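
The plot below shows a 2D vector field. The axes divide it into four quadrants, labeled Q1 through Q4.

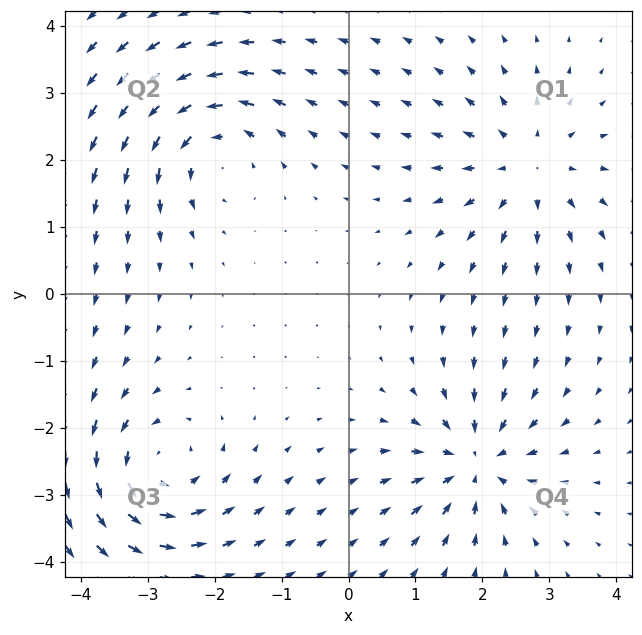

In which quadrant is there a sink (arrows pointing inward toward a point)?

Q4

The sink sits at approximately (1.9, -2.5), which lies in quadrant Q4. The divergence there is about -6, negative as expected for a sink.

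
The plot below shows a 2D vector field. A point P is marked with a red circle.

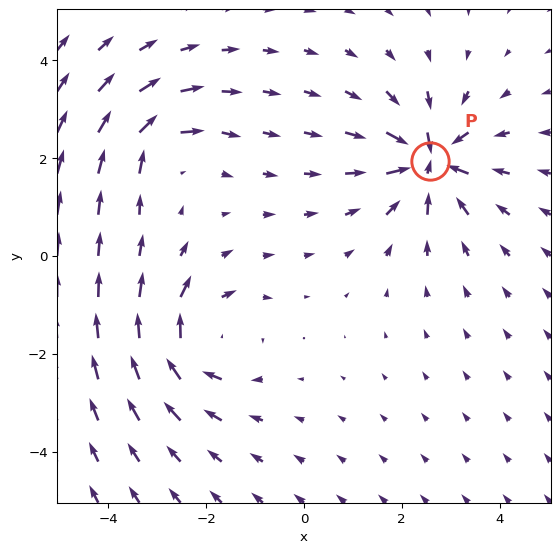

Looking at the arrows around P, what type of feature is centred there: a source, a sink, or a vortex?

At P (2.6, 1.9) the arrows converge inward. Divergence about -7, curl ≈0 — negative divergence with near-zero curl is a sink.

sink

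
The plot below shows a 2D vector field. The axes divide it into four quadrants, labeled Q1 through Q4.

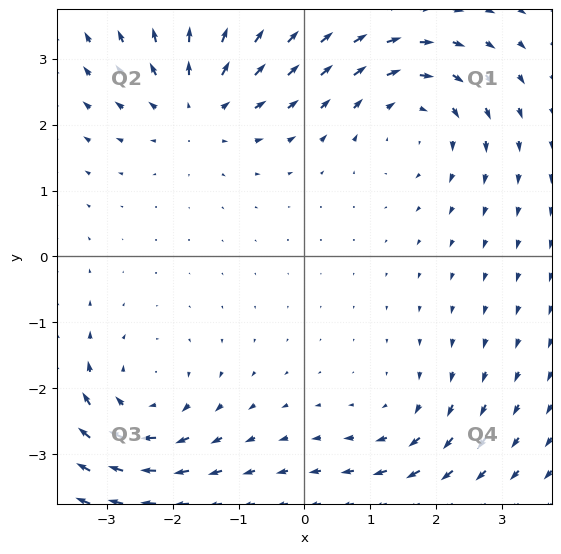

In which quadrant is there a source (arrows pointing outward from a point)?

Q2

The source sits at approximately (-1.6, 2.3), which lies in quadrant Q2. The divergence there is about +5, positive as expected for a source.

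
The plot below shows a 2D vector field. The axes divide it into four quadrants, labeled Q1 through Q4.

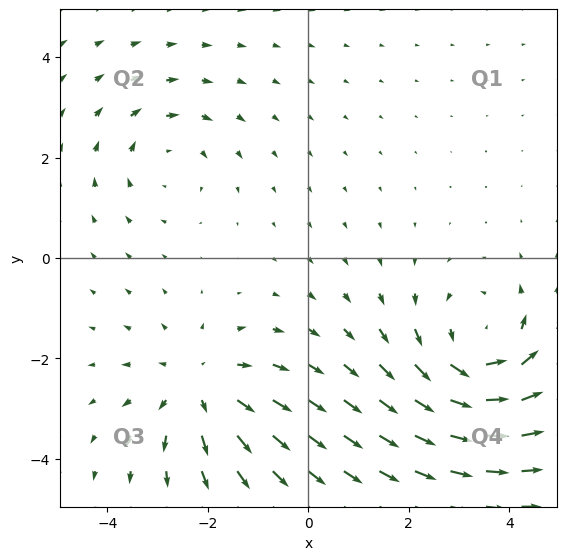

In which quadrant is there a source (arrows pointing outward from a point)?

The source sits at approximately (-2.1, -2.6), which lies in quadrant Q3. The divergence there is about +3, positive as expected for a source.

Q3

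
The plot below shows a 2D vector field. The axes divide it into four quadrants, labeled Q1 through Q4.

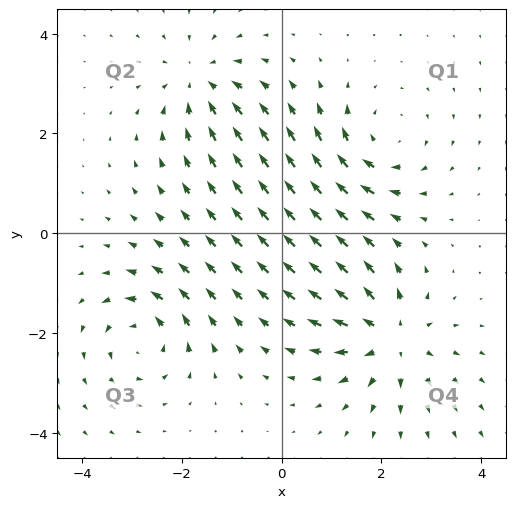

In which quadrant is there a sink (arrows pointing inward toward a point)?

The sink sits at approximately (-1.6, 3.0), which lies in quadrant Q2. The divergence there is about -4, negative as expected for a sink.

Q2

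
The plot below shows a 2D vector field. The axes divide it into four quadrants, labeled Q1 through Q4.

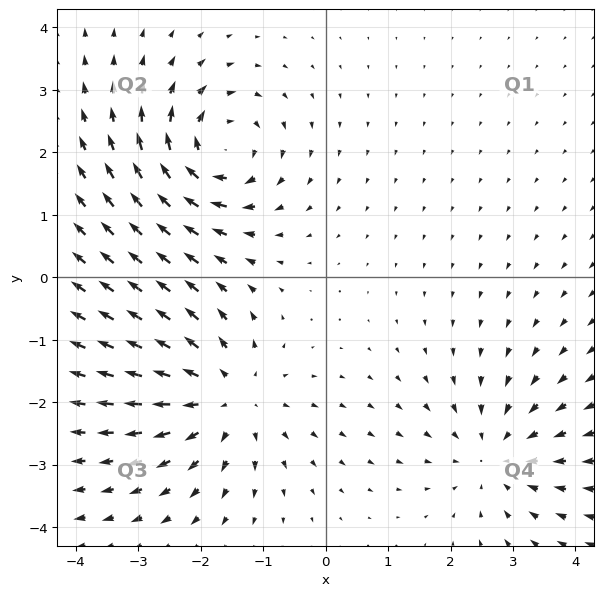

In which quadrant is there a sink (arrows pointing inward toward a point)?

Q4

The sink sits at approximately (2.7, -2.9), which lies in quadrant Q4. The divergence there is about -4, negative as expected for a sink.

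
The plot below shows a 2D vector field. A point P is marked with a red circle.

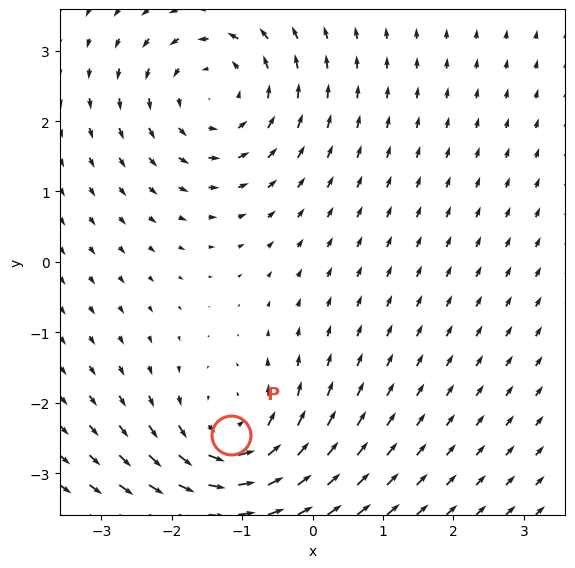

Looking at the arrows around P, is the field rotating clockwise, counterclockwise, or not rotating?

counterclockwise

Near P at (-1.2, -2.5) the arrows circulate counterclockwise. The curl (z-component) there is about +4; positive curl means counterclockwise rotation.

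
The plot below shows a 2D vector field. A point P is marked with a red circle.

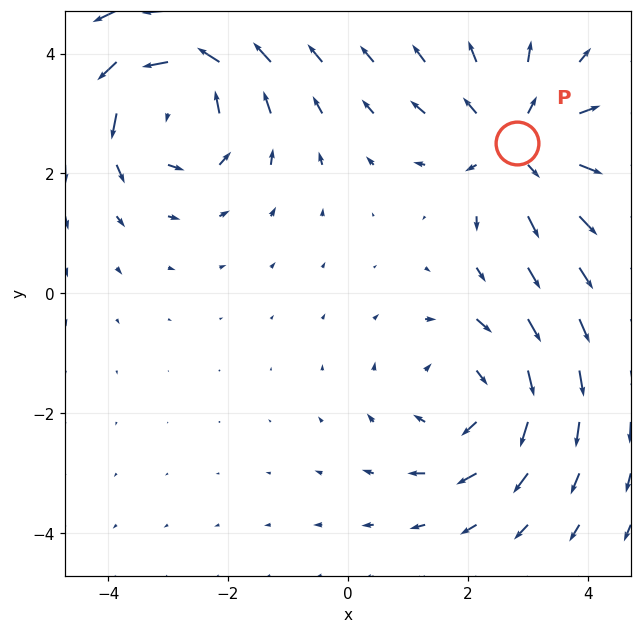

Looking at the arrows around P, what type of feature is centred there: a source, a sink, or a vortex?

At P (2.8, 2.5) the arrows spread outward. Divergence about +4, curl ≈0 — positive divergence with near-zero curl is a source.

source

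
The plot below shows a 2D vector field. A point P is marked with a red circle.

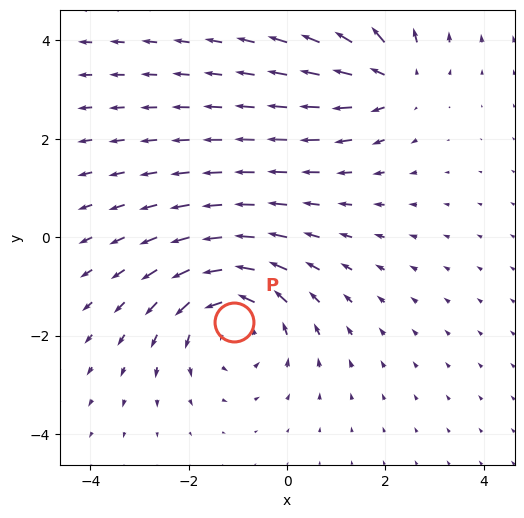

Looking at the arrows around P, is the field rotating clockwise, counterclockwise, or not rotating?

Near P at (-1.1, -1.7) the arrows circulate counterclockwise. The curl (z-component) there is about +3; positive curl means counterclockwise rotation.

counterclockwise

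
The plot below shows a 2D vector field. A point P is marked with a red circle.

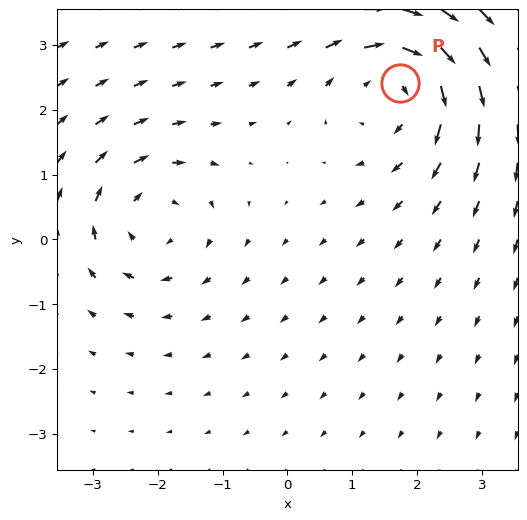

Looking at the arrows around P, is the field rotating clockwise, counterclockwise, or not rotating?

clockwise

Near P at (1.7, 2.4) the arrows circulate clockwise. The curl (z-component) there is about -4; negative curl means clockwise rotation.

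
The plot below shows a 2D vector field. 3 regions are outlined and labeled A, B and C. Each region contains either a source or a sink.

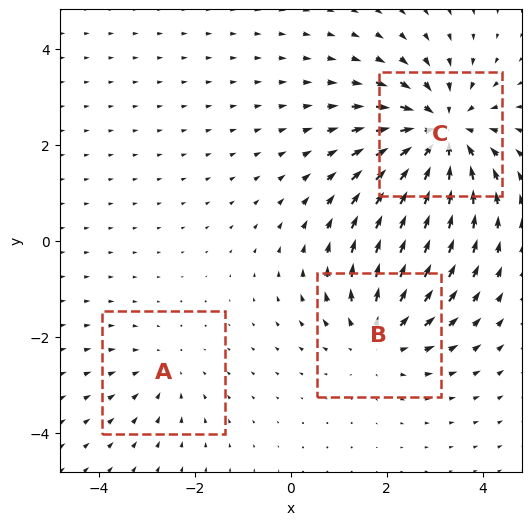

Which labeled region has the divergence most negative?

C

Divergence at each region's feature centre — A: about -2, B: about +3, C: about -4. Region C is most negative.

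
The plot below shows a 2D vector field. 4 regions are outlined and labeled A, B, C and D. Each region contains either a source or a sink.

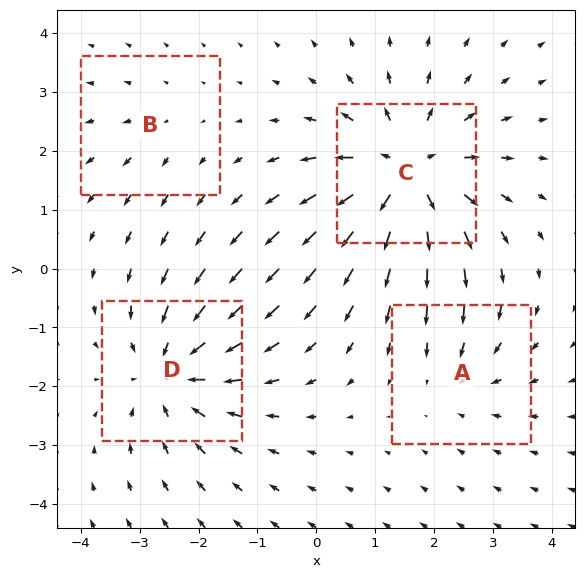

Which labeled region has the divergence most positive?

Divergence at each region's feature centre — A: about -3, B: about +2, C: about +6, D: about -5. Region C is most positive.

C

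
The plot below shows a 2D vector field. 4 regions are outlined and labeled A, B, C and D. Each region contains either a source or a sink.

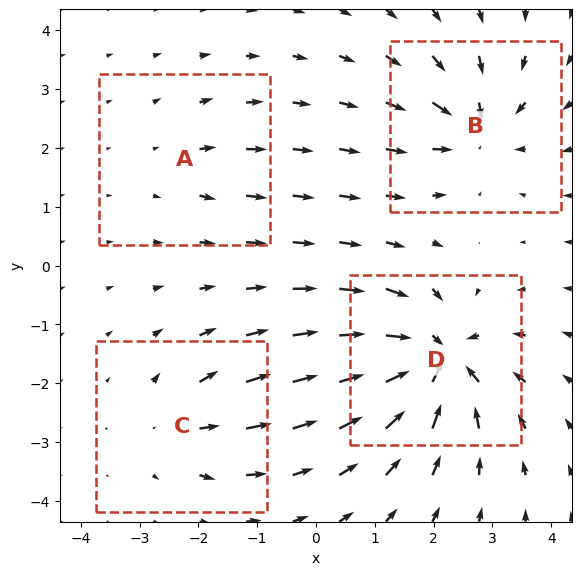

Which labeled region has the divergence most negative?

Divergence at each region's feature centre — A: about +2, B: about -6, C: about +4, D: about -9. Region D is most negative.

D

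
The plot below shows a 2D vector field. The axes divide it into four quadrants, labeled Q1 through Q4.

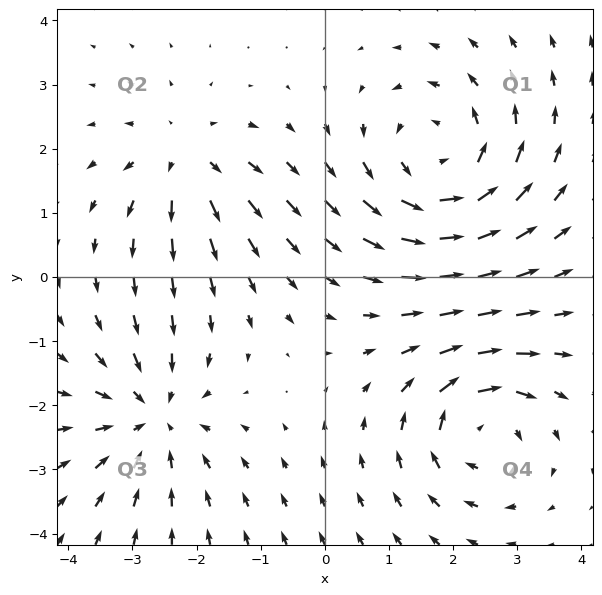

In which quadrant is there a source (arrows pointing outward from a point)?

The source sits at approximately (-2.2, 1.8), which lies in quadrant Q2. The divergence there is about +3, positive as expected for a source.

Q2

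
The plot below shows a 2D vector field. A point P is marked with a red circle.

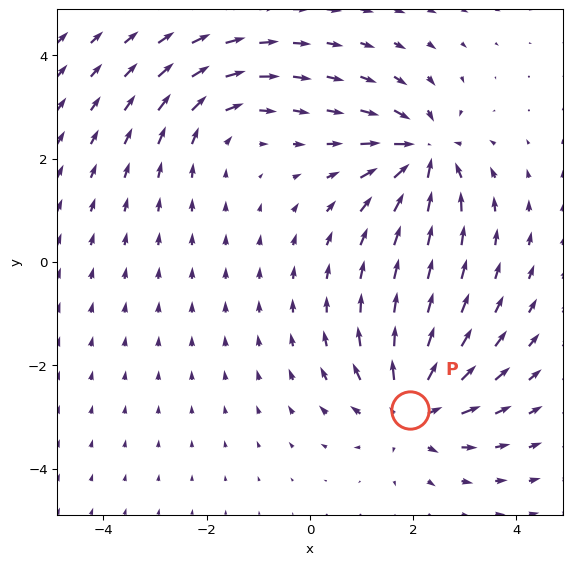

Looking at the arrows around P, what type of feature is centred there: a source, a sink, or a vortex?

At P (1.9, -2.9) the arrows spread outward. Divergence about +4, curl ≈0 — positive divergence with near-zero curl is a source.

source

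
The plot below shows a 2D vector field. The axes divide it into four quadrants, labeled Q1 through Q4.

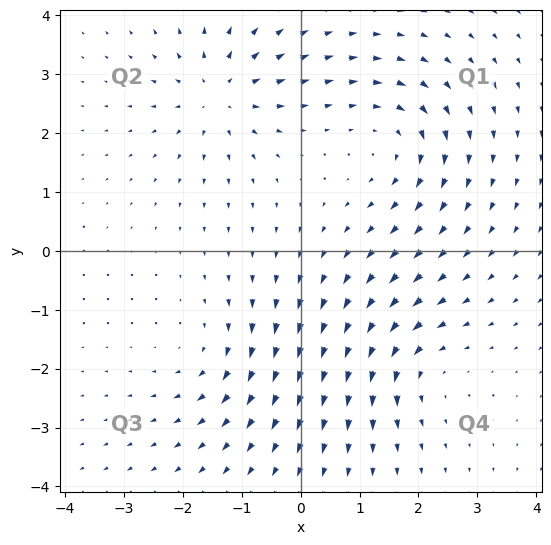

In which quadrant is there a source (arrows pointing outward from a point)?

The source sits at approximately (-1.4, 2.7), which lies in quadrant Q2. The divergence there is about +6, positive as expected for a source.

Q2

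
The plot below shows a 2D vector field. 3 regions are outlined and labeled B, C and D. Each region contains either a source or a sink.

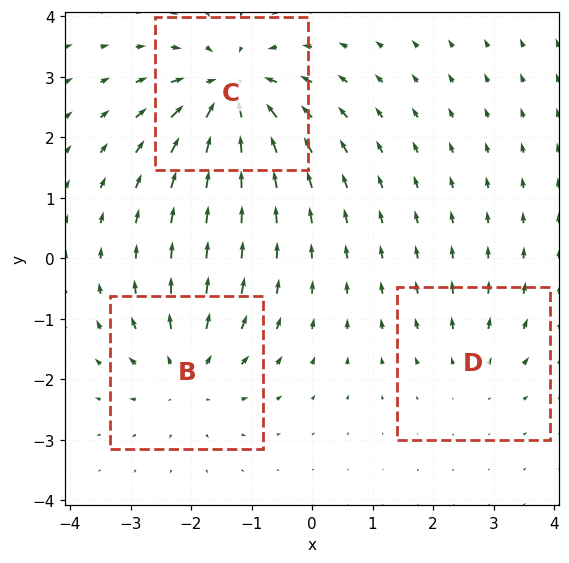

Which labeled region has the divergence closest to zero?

Divergence at each region's feature centre — B: about +3, C: about -5, D: about +2. Region D is closest to zero.

D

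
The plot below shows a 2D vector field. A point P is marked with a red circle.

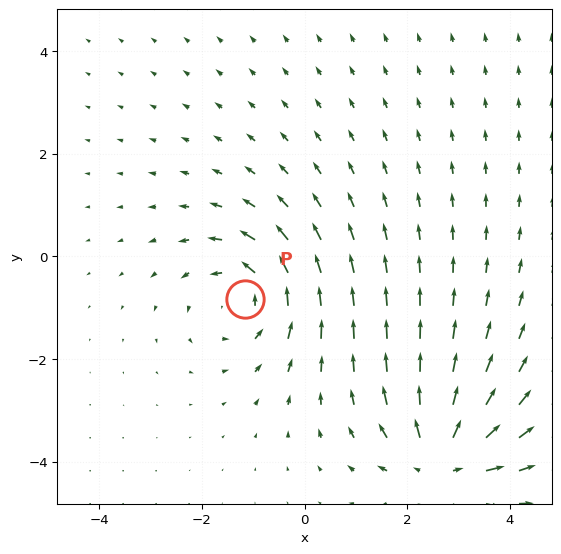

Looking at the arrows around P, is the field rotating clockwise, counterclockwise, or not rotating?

counterclockwise

Near P at (-1.2, -0.8) the arrows circulate counterclockwise. The curl (z-component) there is about +4; positive curl means counterclockwise rotation.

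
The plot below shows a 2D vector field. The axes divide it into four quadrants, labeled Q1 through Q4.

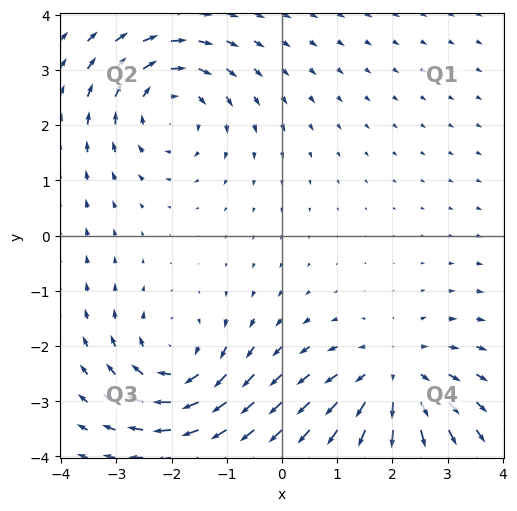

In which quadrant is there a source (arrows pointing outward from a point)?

The source sits at approximately (2.0, -2.6), which lies in quadrant Q4. The divergence there is about +4, positive as expected for a source.

Q4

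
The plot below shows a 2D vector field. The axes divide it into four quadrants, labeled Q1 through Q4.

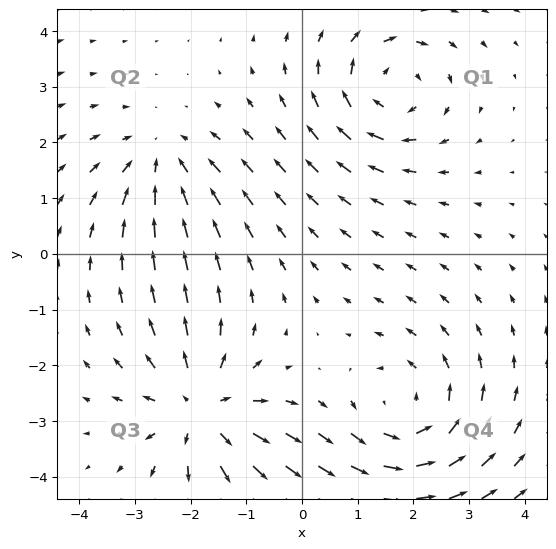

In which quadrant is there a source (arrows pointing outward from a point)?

Q3

The source sits at approximately (-1.8, -2.8), which lies in quadrant Q3. The divergence there is about +4, positive as expected for a source.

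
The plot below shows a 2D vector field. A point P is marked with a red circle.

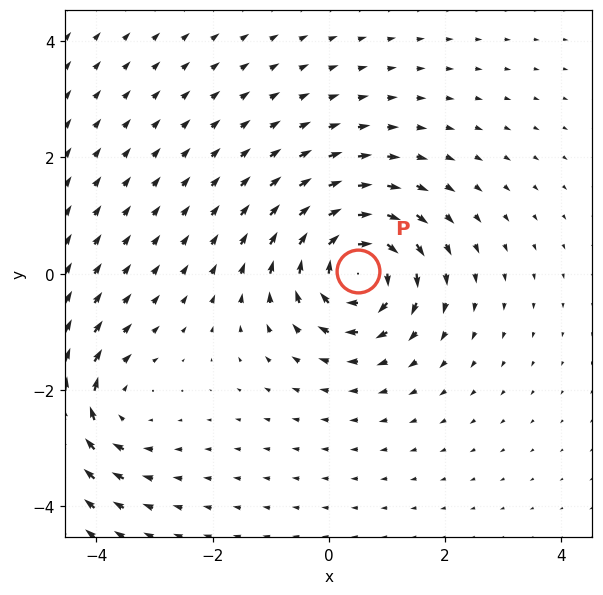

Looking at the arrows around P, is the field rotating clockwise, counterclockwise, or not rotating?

clockwise

Near P at (0.5, 0.0) the arrows circulate clockwise. The curl (z-component) there is about -5; negative curl means clockwise rotation.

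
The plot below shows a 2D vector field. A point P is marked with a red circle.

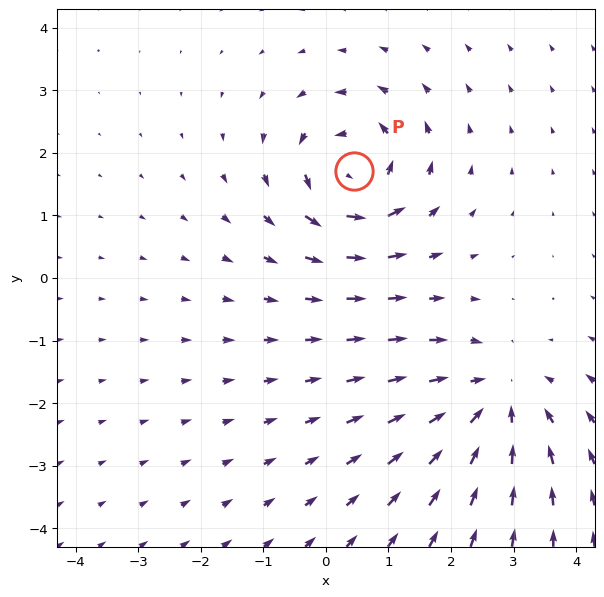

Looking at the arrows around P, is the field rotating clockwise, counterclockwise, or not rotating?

counterclockwise

Near P at (0.4, 1.7) the arrows circulate counterclockwise. The curl (z-component) there is about +5; positive curl means counterclockwise rotation.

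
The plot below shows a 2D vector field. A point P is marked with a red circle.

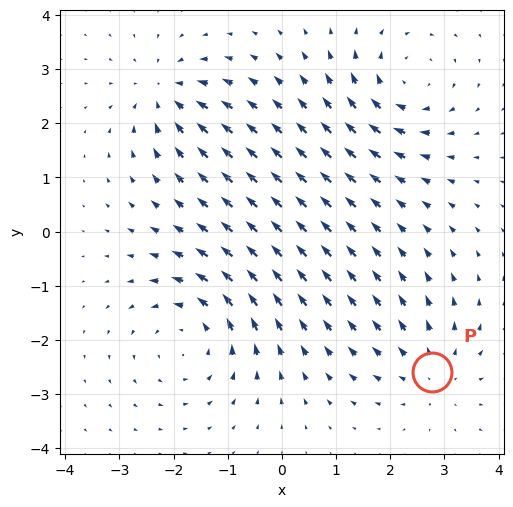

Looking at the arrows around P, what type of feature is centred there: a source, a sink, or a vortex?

source

At P (2.8, -2.6) the arrows spread outward. Divergence about +3, curl ≈0 — positive divergence with near-zero curl is a source.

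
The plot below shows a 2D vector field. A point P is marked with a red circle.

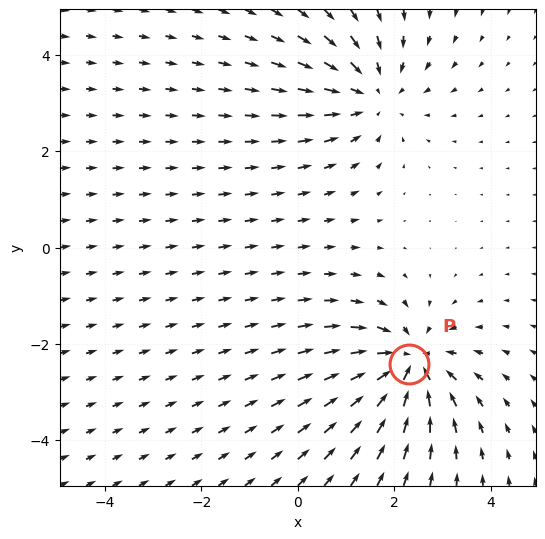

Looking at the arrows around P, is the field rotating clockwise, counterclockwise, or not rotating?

not rotating

Near P at (2.3, -2.4) the arrows show no circulation. The curl there is ≈0.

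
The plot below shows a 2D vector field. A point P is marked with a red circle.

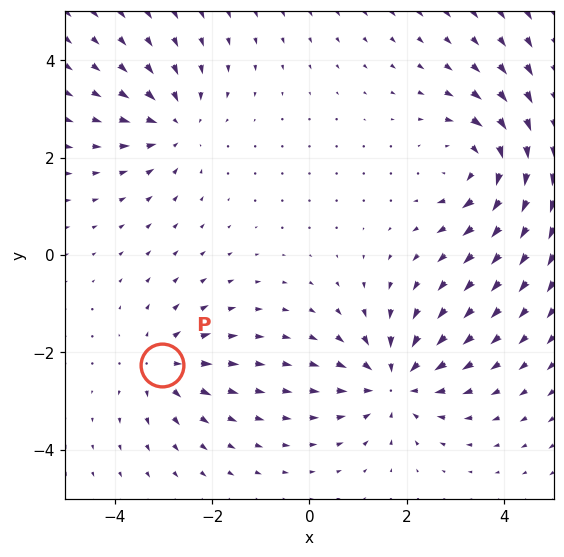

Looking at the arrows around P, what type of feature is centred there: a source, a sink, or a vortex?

source

At P (-3.0, -2.3) the arrows spread outward. Divergence about +3, curl ≈0 — positive divergence with near-zero curl is a source.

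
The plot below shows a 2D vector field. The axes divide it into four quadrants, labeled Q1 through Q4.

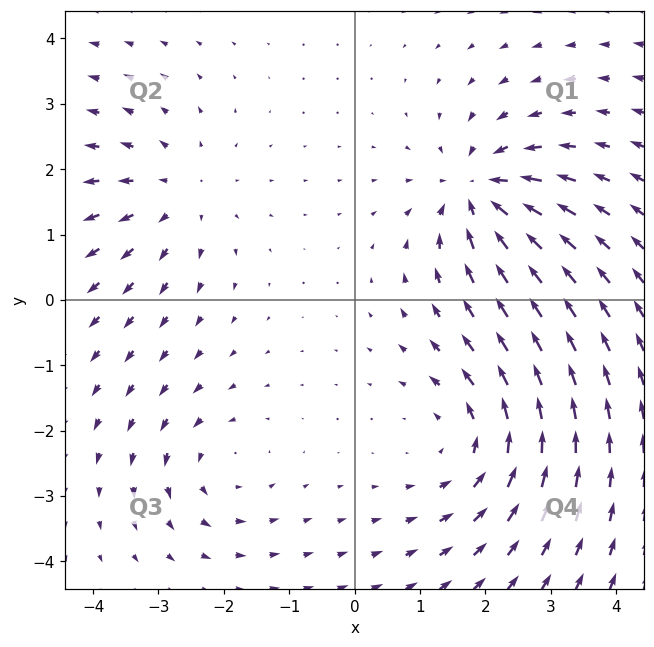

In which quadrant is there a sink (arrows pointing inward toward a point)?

Q1

The sink sits at approximately (1.9, 1.6), which lies in quadrant Q1. The divergence there is about -6, negative as expected for a sink.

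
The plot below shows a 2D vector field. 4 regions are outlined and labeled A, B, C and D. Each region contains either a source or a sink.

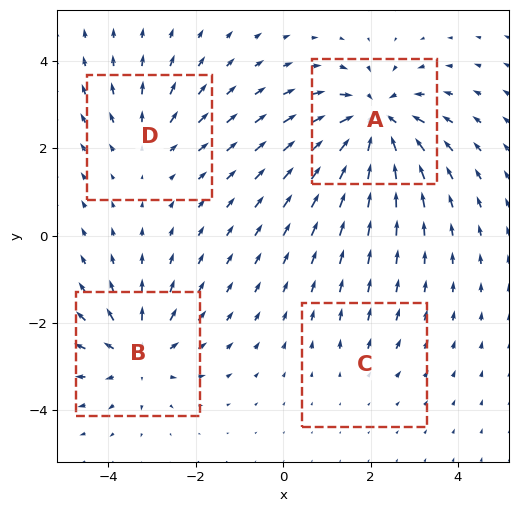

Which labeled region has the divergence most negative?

Divergence at each region's feature centre — A: about -7, B: about +5, C: about +2, D: about +3. Region A is most negative.

A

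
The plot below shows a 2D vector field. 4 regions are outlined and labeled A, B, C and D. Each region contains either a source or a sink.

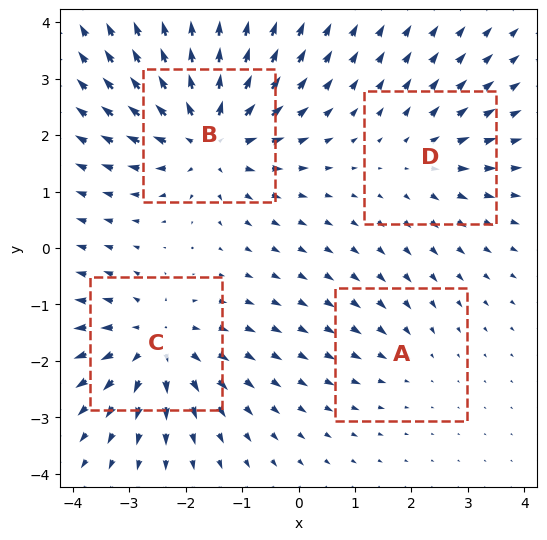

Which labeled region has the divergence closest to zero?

A

Divergence at each region's feature centre — A: about -2, B: about +7, C: about +5, D: about +3. Region A is closest to zero.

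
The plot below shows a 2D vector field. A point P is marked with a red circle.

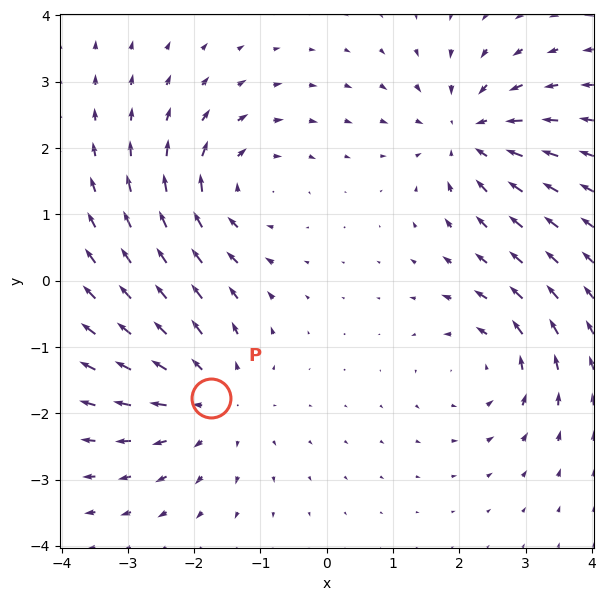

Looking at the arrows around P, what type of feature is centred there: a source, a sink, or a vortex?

source

At P (-1.7, -1.8) the arrows spread outward. Divergence about +4, curl ≈0 — positive divergence with near-zero curl is a source.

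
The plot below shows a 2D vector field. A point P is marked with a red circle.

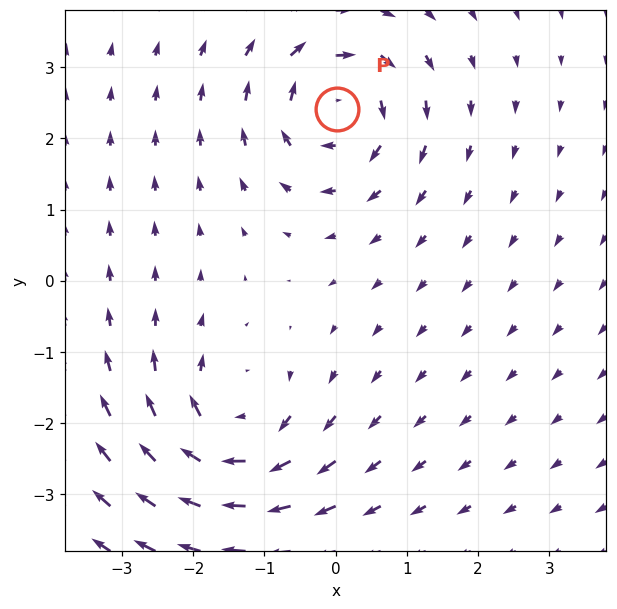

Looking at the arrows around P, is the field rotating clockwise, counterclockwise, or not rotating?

Near P at (0.0, 2.4) the arrows circulate clockwise. The curl (z-component) there is about -5; negative curl means clockwise rotation.

clockwise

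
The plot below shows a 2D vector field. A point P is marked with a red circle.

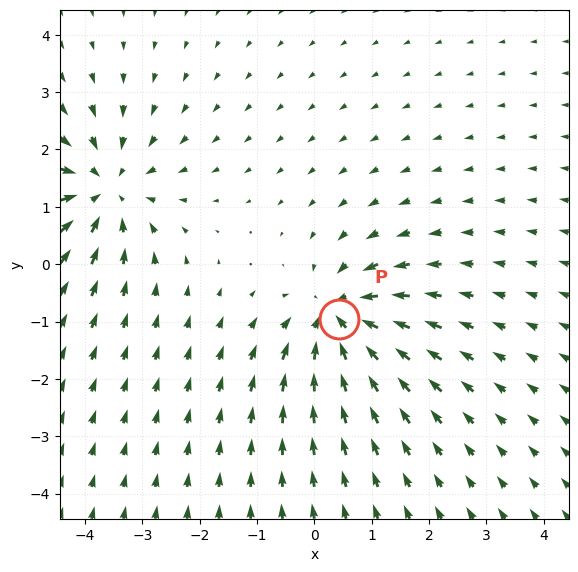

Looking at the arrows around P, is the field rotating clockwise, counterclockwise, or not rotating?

Near P at (0.4, -0.9) the arrows show no circulation. The curl there is ≈0.

not rotating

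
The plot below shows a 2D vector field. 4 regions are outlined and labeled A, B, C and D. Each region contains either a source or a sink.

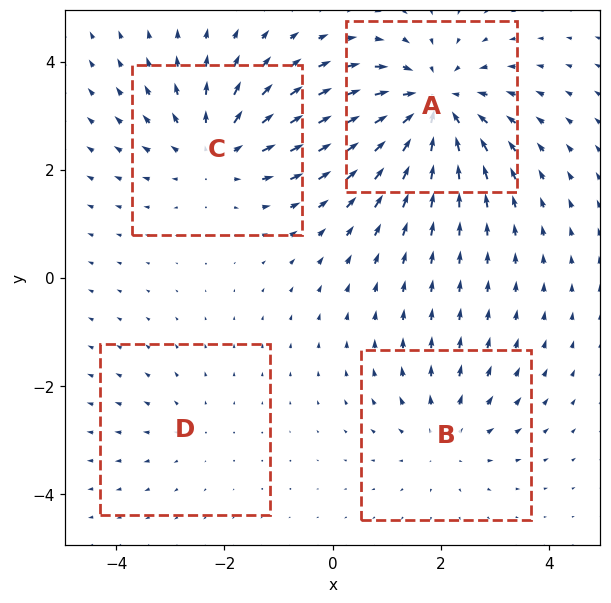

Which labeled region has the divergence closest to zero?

D

Divergence at each region's feature centre — A: about -6, B: about +3, C: about +4, D: about +2. Region D is closest to zero.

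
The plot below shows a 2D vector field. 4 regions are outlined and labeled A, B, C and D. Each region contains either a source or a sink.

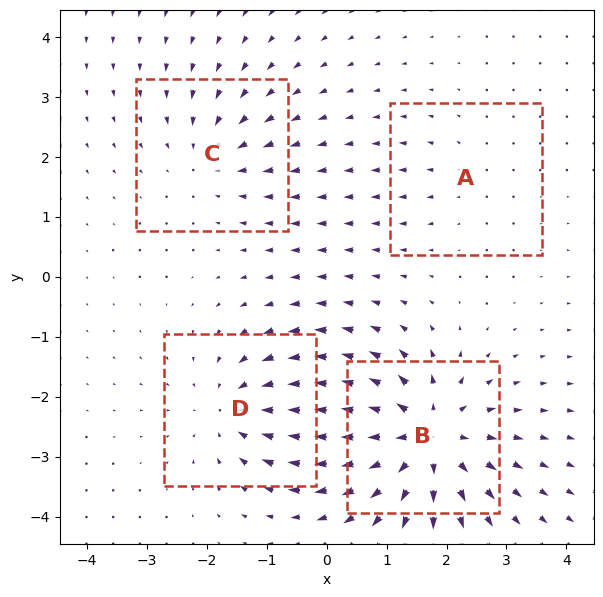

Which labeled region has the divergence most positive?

Divergence at each region's feature centre — A: about +2, B: about +7, C: about -3, D: about -5. Region B is most positive.

B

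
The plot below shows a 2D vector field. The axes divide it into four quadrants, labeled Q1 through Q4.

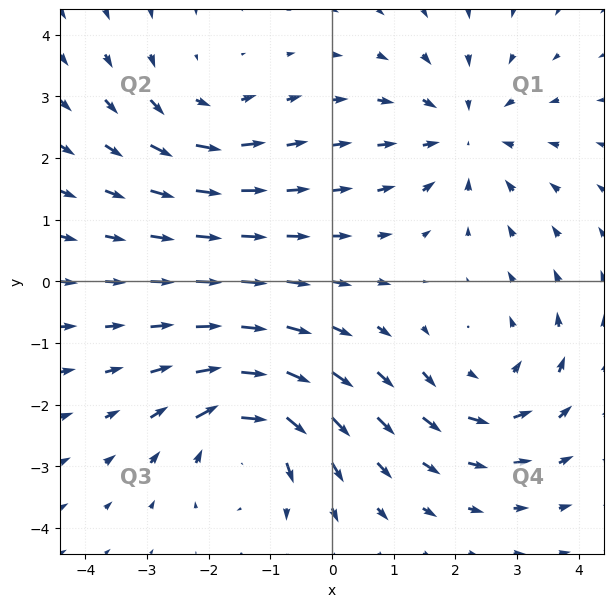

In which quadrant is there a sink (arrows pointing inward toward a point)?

The sink sits at approximately (2.1, 2.4), which lies in quadrant Q1. The divergence there is about -3, negative as expected for a sink.

Q1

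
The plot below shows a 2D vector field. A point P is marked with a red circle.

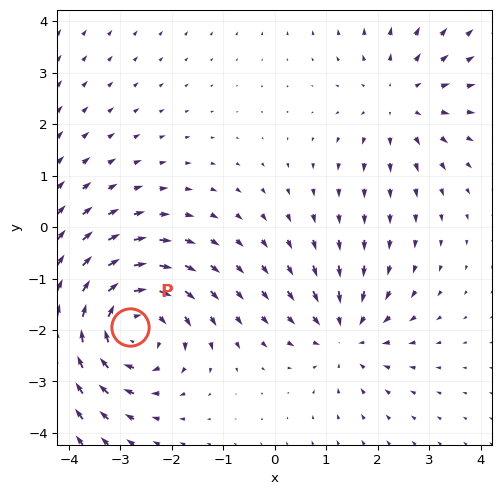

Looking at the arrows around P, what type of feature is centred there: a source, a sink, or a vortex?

vortex

At P (-2.8, -2.0) the arrows circulate clockwise. Divergence ≈0, curl about -5 — near-zero divergence with nonzero curl is a vortex.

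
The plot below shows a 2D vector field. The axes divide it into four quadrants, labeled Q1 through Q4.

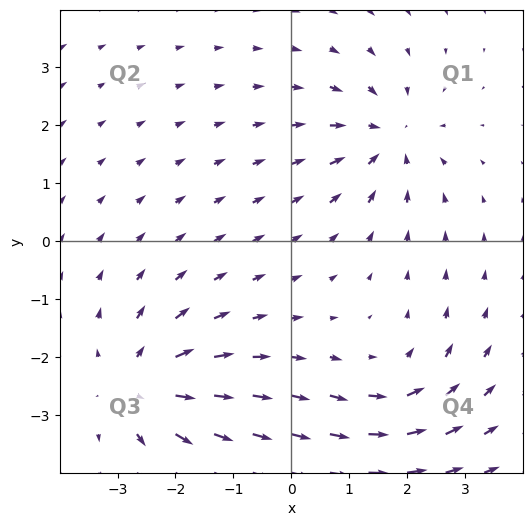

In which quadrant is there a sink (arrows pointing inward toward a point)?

Q1

The sink sits at approximately (1.7, 1.8), which lies in quadrant Q1. The divergence there is about -5, negative as expected for a sink.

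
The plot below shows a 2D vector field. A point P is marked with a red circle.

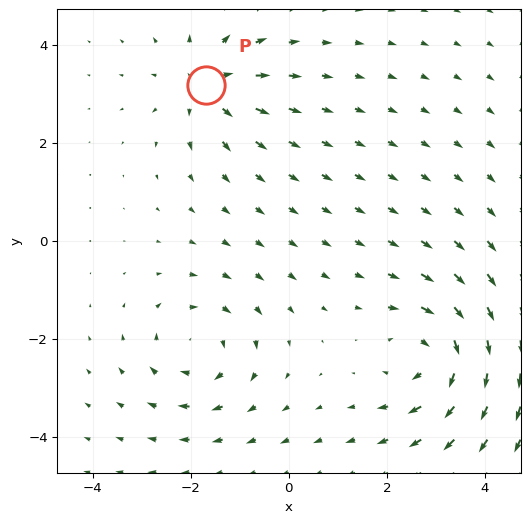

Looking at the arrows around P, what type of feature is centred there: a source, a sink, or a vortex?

source

At P (-1.7, 3.2) the arrows spread outward. Divergence about +4, curl ≈0 — positive divergence with near-zero curl is a source.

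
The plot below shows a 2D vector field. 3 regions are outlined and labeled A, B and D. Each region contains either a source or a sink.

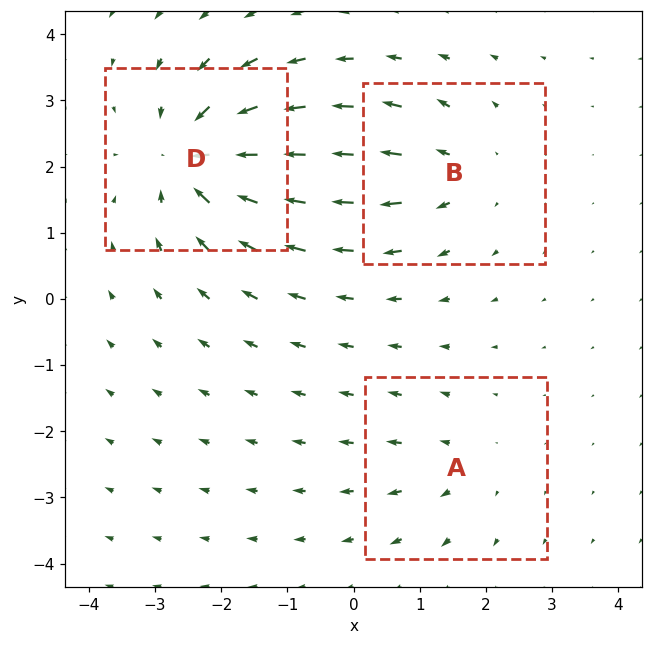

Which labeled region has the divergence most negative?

Divergence at each region's feature centre — A: about +2, B: about +3, D: about -6. Region D is most negative.

D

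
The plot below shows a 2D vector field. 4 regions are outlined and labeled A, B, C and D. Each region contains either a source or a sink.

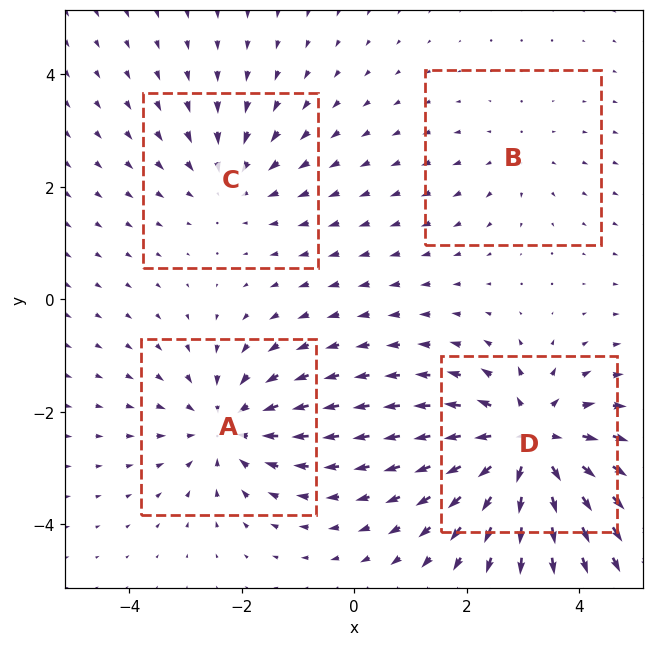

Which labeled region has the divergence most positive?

Divergence at each region's feature centre — A: about -4, B: about +2, C: about -3, D: about +6. Region D is most positive.

D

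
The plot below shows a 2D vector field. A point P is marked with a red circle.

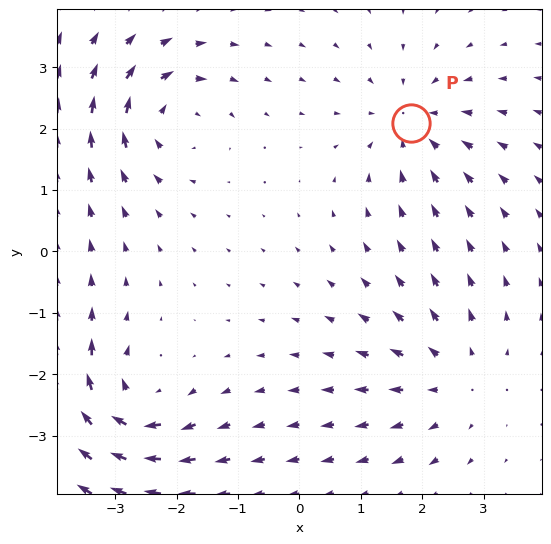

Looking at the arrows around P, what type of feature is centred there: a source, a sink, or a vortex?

sink

At P (1.8, 2.1) the arrows converge inward. Divergence about -4, curl ≈0 — negative divergence with near-zero curl is a sink.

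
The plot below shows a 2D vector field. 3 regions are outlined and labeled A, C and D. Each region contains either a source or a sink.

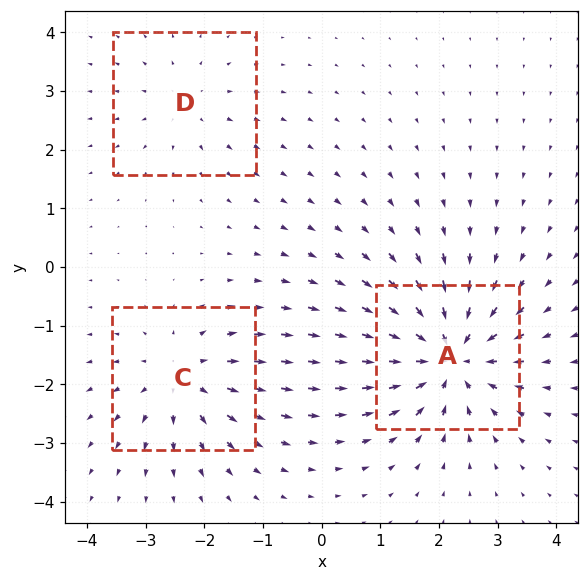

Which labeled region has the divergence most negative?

Divergence at each region's feature centre — A: about -6, C: about +4, D: about +2. Region A is most negative.

A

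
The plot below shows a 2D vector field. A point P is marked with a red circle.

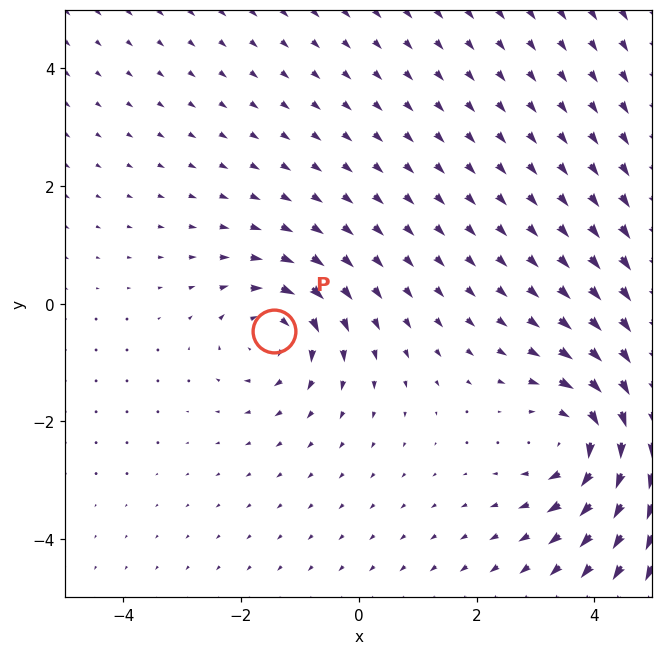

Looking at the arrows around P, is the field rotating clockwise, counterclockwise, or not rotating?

clockwise

Near P at (-1.4, -0.5) the arrows circulate clockwise. The curl (z-component) there is about -4; negative curl means clockwise rotation.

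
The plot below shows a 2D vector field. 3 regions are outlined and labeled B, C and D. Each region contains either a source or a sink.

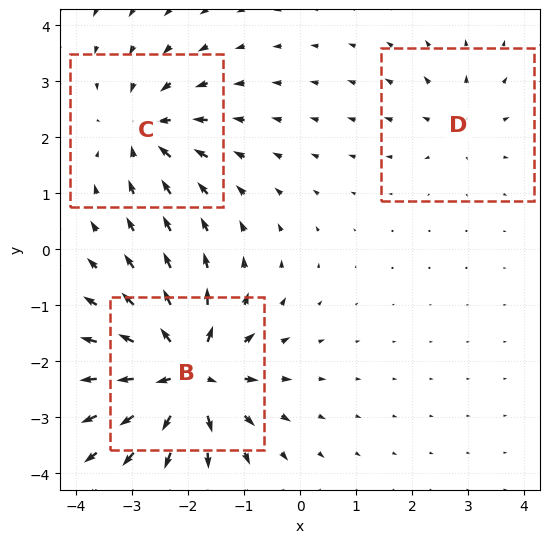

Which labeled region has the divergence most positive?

Divergence at each region's feature centre — B: about +7, C: about -4, D: about +2. Region B is most positive.

B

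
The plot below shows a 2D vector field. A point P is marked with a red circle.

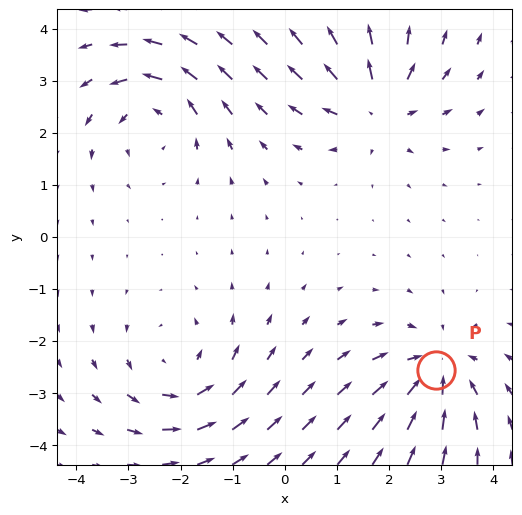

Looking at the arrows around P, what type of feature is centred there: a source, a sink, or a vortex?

At P (2.9, -2.6) the arrows converge inward. Divergence about -5, curl ≈0 — negative divergence with near-zero curl is a sink.

sink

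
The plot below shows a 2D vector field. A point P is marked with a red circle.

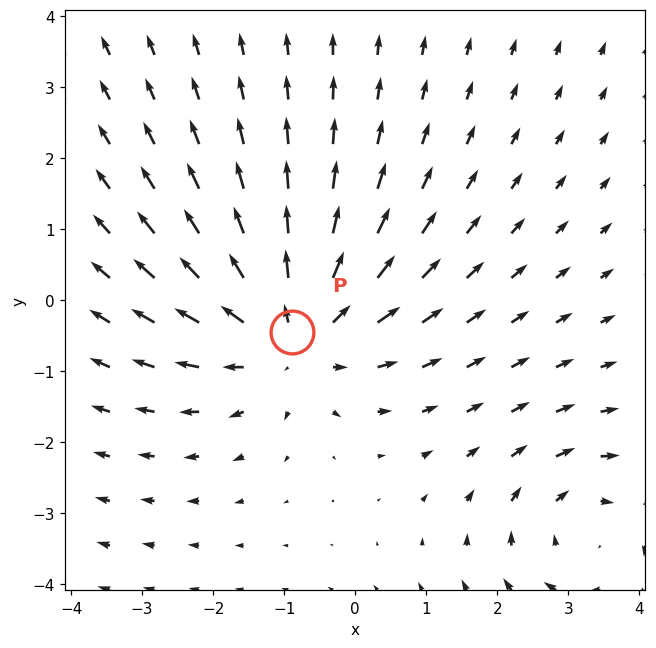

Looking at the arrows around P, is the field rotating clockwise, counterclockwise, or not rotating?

not rotating

Near P at (-0.9, -0.4) the arrows show no circulation. The curl there is ≈0.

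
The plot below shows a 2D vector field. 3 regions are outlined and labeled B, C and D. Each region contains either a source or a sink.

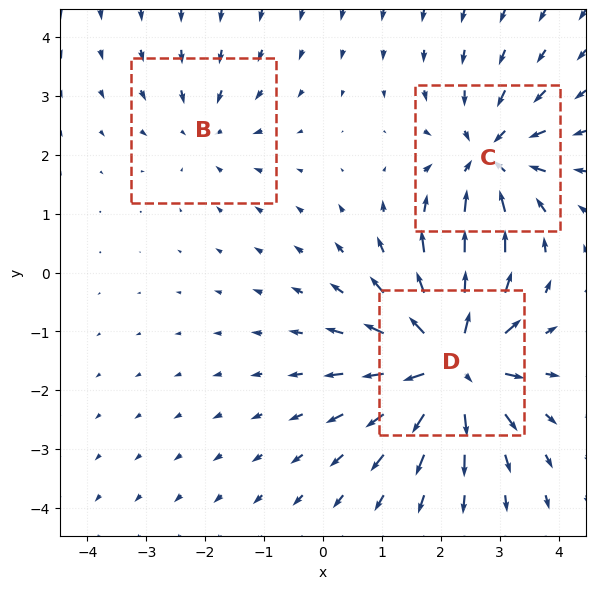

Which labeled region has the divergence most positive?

Divergence at each region's feature centre — B: about -2, C: about -4, D: about +6. Region D is most positive.

D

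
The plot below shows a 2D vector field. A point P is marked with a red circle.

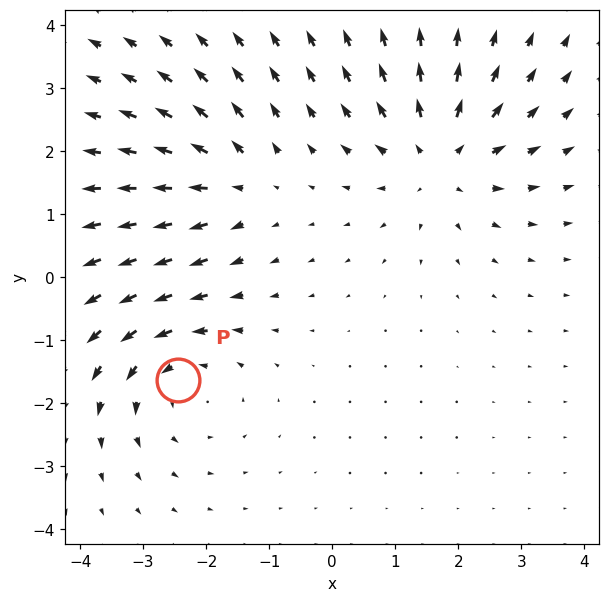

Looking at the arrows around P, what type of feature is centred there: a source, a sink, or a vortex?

At P (-2.4, -1.6) the arrows circulate counterclockwise. Divergence ≈0, curl about +4 — near-zero divergence with nonzero curl is a vortex.

vortex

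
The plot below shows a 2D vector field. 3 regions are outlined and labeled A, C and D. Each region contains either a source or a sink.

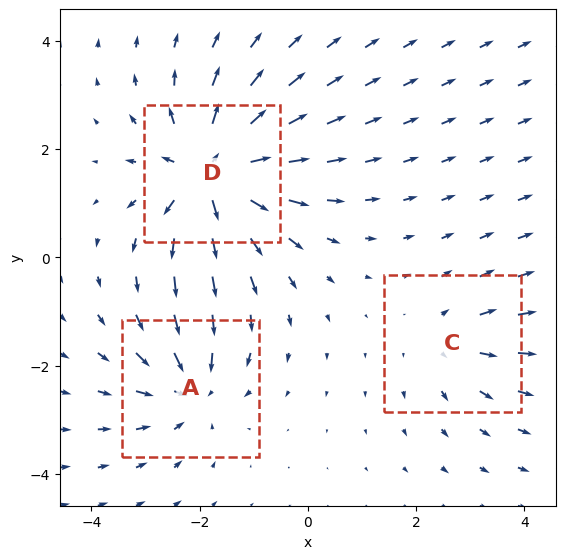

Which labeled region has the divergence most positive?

Divergence at each region's feature centre — A: about -4, C: about +2, D: about +6. Region D is most positive.

D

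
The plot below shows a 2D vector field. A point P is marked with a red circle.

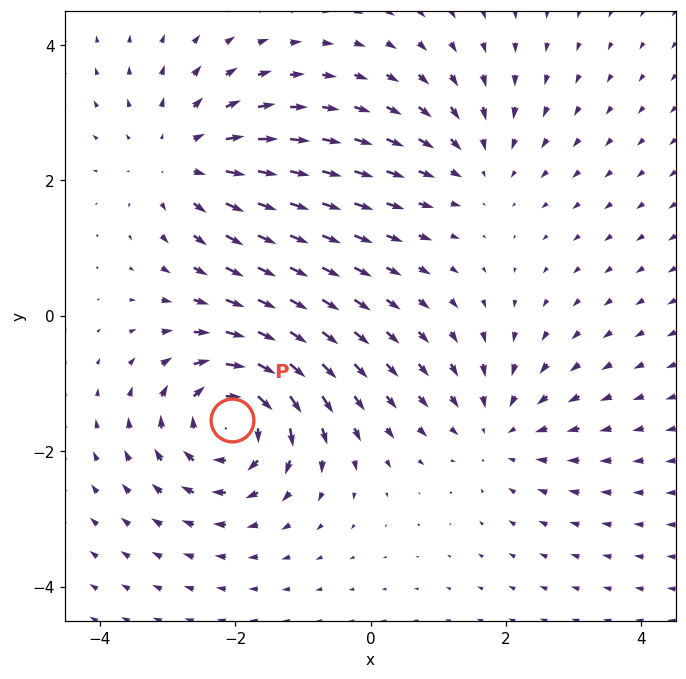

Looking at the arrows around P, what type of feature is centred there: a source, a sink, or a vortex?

At P (-2.0, -1.5) the arrows circulate clockwise. Divergence ≈0, curl about -6 — near-zero divergence with nonzero curl is a vortex.

vortex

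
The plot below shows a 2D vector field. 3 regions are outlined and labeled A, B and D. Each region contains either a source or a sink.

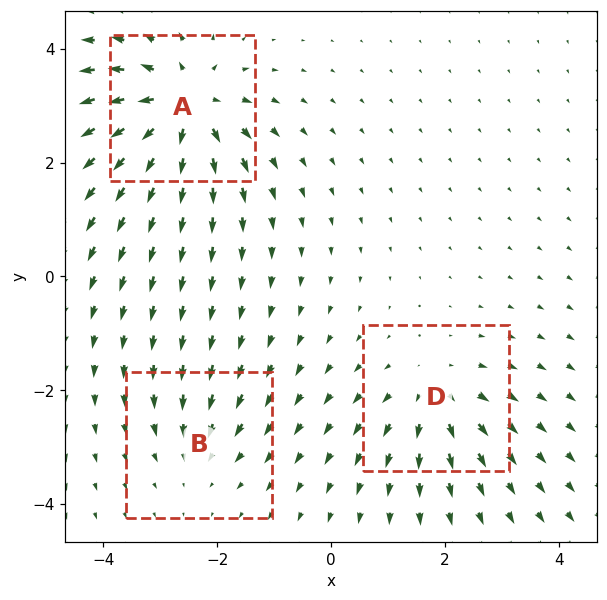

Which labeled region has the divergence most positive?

A

Divergence at each region's feature centre — A: about +6, B: about -2, D: about +3. Region A is most positive.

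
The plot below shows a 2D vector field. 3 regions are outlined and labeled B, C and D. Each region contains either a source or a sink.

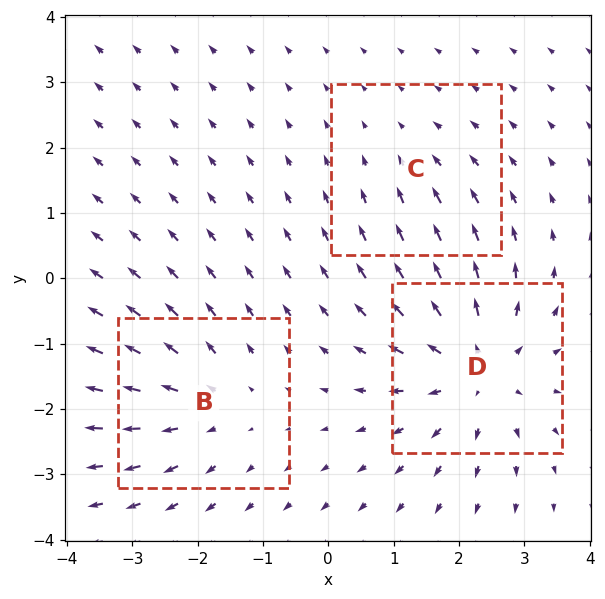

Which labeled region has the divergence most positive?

Divergence at each region's feature centre — B: about +3, C: about -1, D: about +5. Region D is most positive.

D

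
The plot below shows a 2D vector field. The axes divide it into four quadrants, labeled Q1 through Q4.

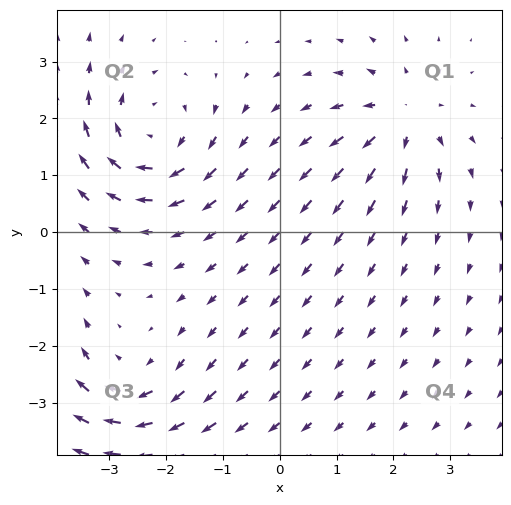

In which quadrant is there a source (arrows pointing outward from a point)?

The source sits at approximately (2.2, 2.0), which lies in quadrant Q1. The divergence there is about +5, positive as expected for a source.

Q1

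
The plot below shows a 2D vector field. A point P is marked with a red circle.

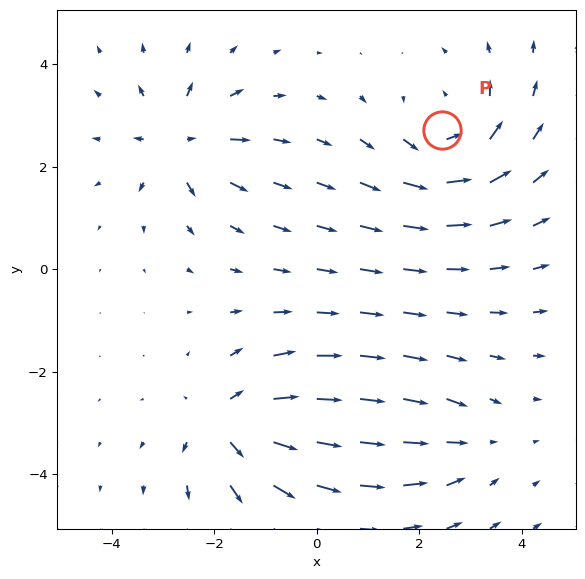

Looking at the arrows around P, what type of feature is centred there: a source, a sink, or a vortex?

vortex

At P (2.4, 2.7) the arrows circulate counterclockwise. Divergence ≈0, curl about +4 — near-zero divergence with nonzero curl is a vortex.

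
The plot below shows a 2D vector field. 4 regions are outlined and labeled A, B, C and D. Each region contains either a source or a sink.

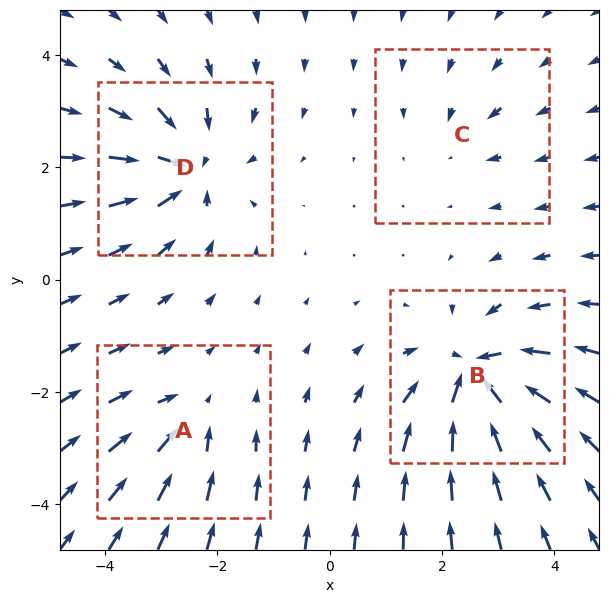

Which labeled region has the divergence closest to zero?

Divergence at each region's feature centre — A: about -3, B: about -7, C: about -2, D: about -6. Region C is closest to zero.

C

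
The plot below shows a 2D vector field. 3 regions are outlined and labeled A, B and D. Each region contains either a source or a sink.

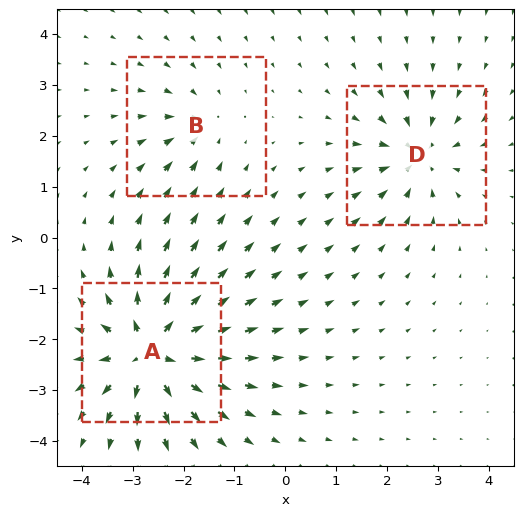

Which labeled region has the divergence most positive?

A

Divergence at each region's feature centre — A: about +6, B: about -2, D: about -4. Region A is most positive.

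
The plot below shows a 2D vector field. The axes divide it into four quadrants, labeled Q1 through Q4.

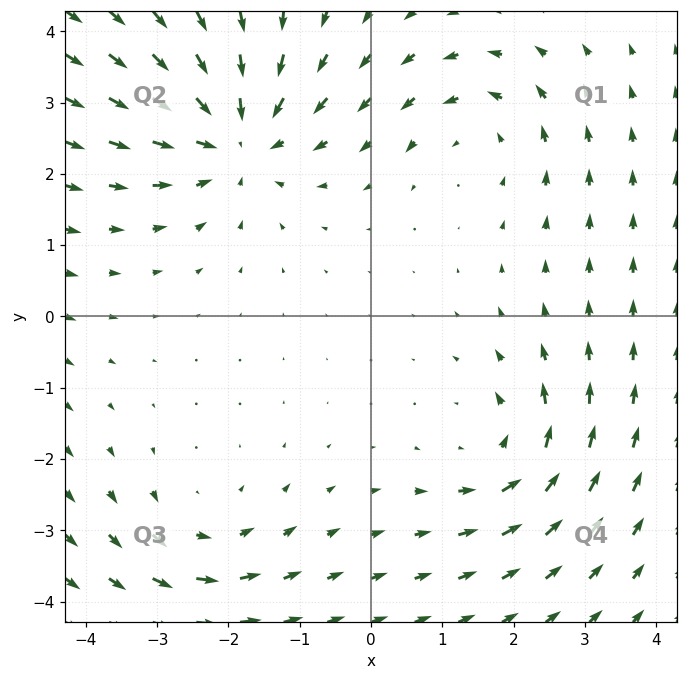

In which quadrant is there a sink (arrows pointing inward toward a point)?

Q2

The sink sits at approximately (-1.9, 2.5), which lies in quadrant Q2. The divergence there is about -4, negative as expected for a sink.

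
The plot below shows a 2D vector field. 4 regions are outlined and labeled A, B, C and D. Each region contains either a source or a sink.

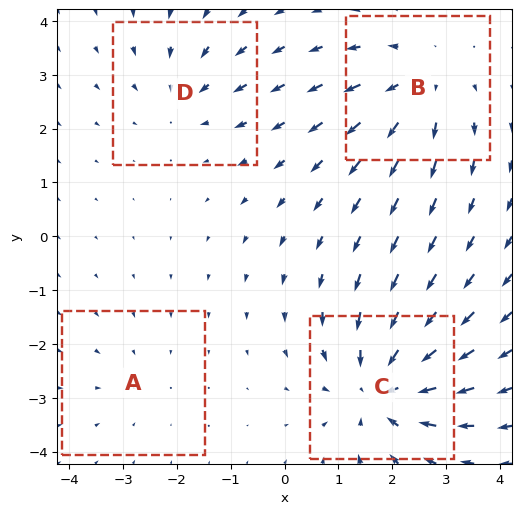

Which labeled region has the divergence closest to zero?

Divergence at each region's feature centre — A: about -2, B: about +4, C: about -6, D: about -3. Region A is closest to zero.

A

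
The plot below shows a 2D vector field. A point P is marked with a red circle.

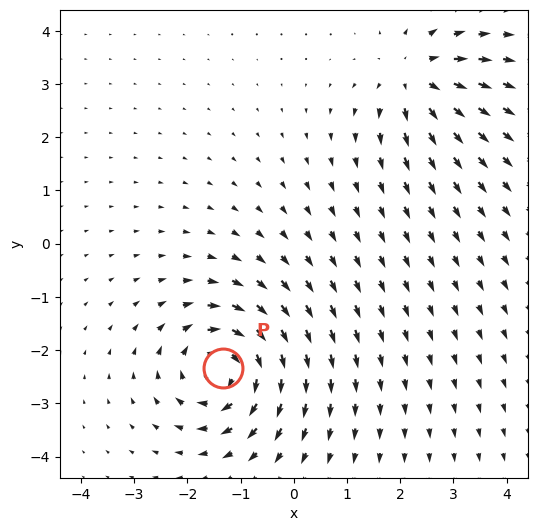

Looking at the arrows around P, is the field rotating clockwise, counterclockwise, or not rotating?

Near P at (-1.3, -2.3) the arrows circulate clockwise. The curl (z-component) there is about -5; negative curl means clockwise rotation.

clockwise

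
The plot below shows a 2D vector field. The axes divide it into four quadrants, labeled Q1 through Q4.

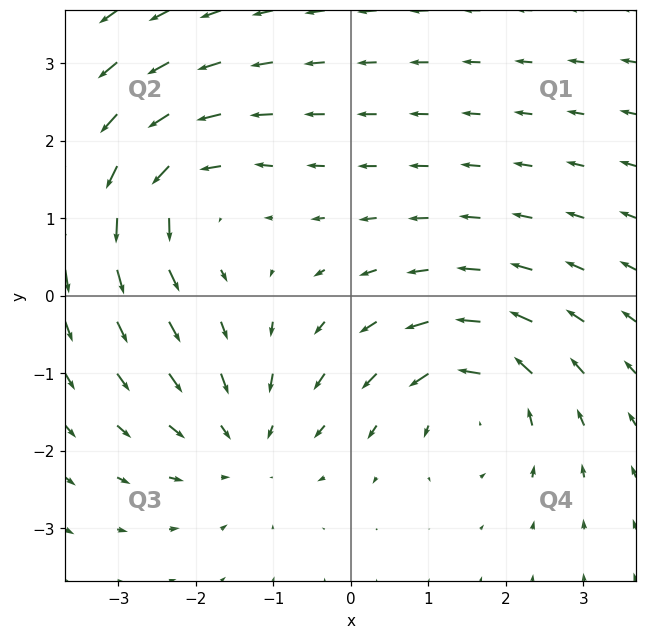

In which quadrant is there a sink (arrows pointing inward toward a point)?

Q3

The sink sits at approximately (-1.4, -1.9), which lies in quadrant Q3. The divergence there is about -4, negative as expected for a sink.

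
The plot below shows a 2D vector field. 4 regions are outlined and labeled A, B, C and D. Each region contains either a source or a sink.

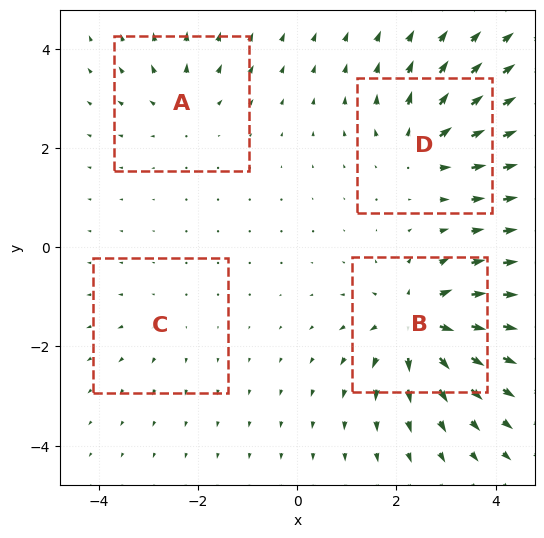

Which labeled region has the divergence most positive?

Divergence at each region's feature centre — A: about +4, B: about +9, C: about +2, D: about +6. Region B is most positive.

B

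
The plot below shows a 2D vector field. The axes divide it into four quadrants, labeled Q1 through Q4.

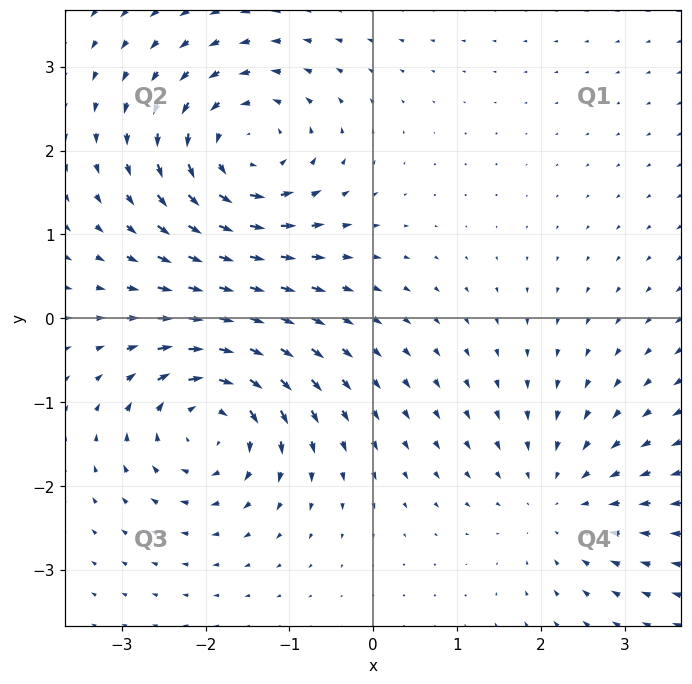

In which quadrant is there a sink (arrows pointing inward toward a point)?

Q4

The sink sits at approximately (2.2, -2.2), which lies in quadrant Q4. The divergence there is about -3, negative as expected for a sink.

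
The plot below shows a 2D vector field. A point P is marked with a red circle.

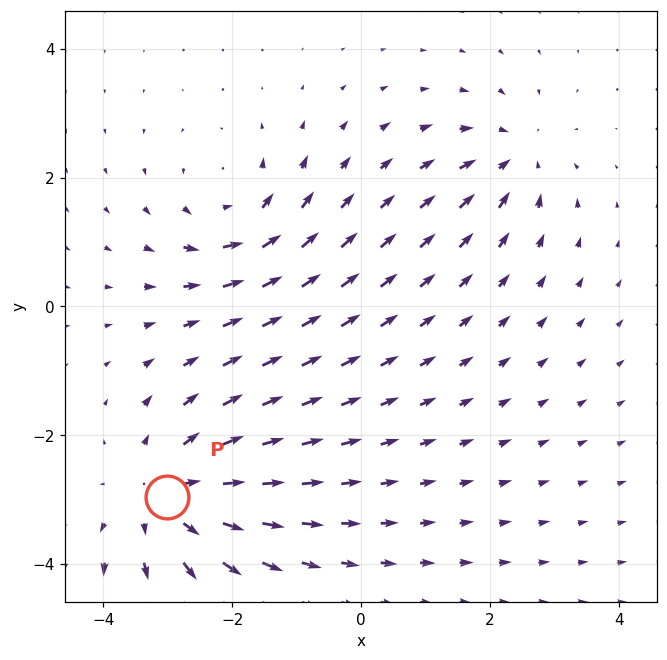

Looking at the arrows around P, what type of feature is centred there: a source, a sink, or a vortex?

At P (-3.0, -3.0) the arrows spread outward. Divergence about +4, curl ≈0 — positive divergence with near-zero curl is a source.

source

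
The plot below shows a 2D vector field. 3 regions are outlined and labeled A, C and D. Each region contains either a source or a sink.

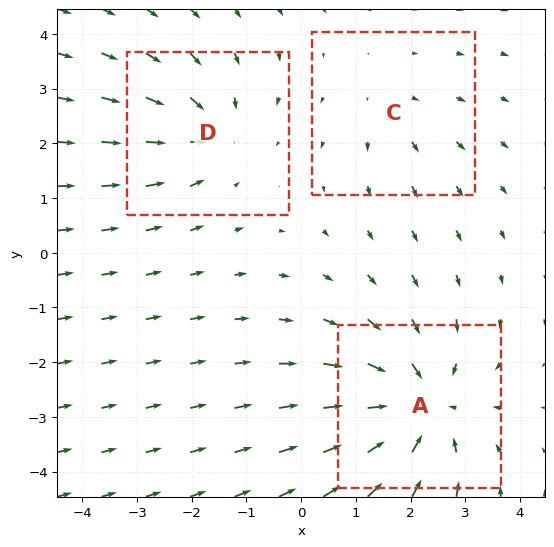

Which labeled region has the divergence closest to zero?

Divergence at each region's feature centre — A: about -4, C: about +2, D: about -3. Region C is closest to zero.

C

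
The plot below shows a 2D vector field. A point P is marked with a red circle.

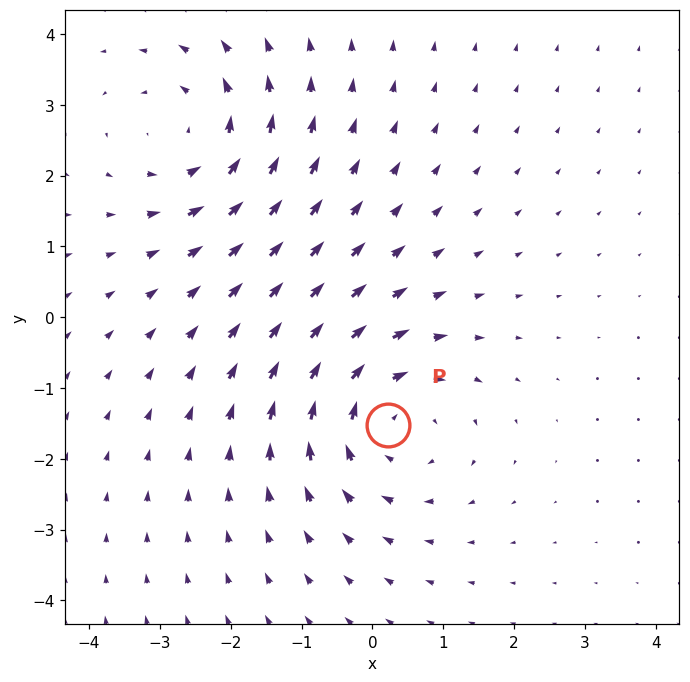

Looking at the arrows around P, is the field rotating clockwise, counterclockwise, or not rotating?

clockwise

Near P at (0.2, -1.5) the arrows circulate clockwise. The curl (z-component) there is about -2; negative curl means clockwise rotation.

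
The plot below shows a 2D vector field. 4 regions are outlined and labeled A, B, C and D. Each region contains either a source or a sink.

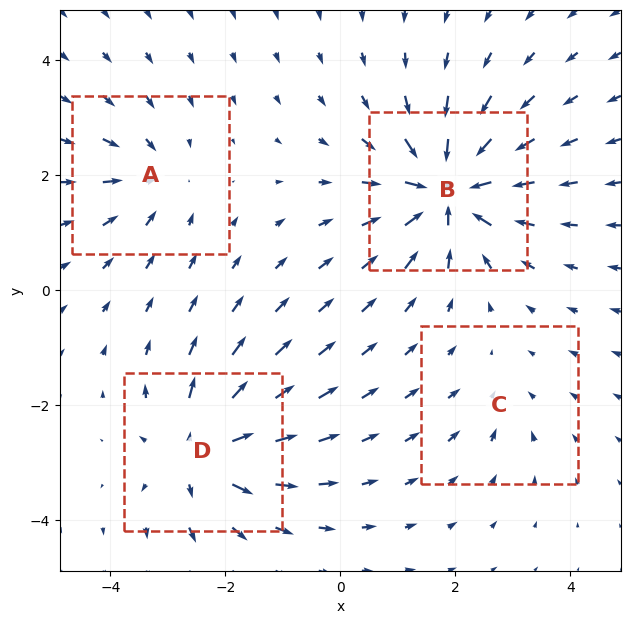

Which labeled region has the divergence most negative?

B

Divergence at each region's feature centre — A: about -4, B: about -8, C: about -2, D: about +6. Region B is most negative.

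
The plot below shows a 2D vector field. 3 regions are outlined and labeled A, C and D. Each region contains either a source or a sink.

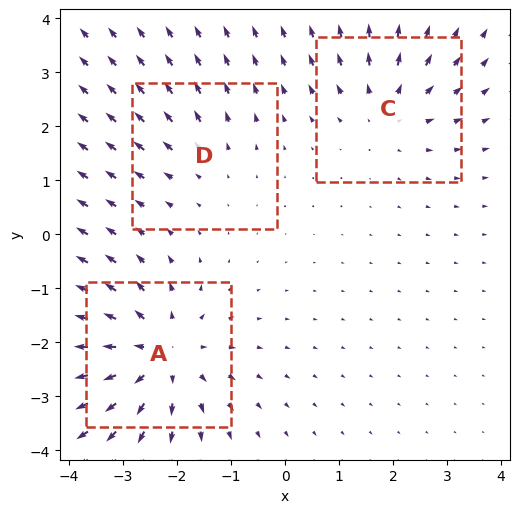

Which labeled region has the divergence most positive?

Divergence at each region's feature centre — A: about +4, C: about +3, D: about +2. Region A is most positive.

A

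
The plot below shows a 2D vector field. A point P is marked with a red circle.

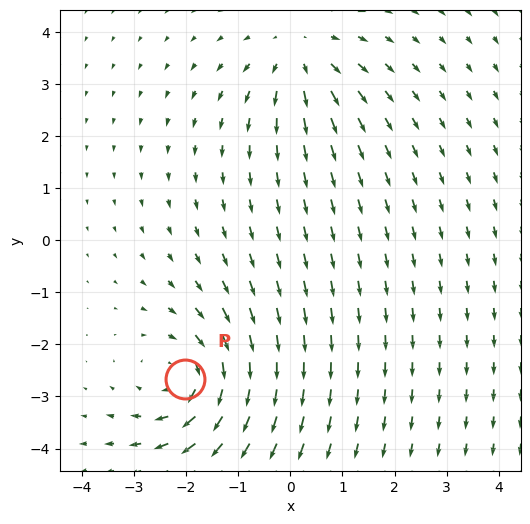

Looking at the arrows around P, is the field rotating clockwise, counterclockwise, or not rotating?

clockwise

Near P at (-2.0, -2.7) the arrows circulate clockwise. The curl (z-component) there is about -4; negative curl means clockwise rotation.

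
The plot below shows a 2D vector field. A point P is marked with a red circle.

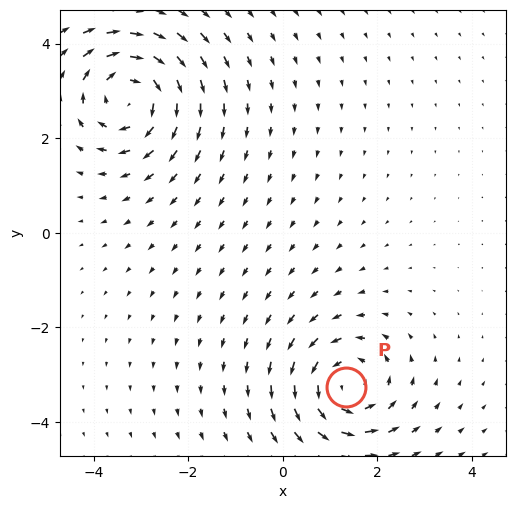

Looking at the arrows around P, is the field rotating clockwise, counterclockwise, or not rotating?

Near P at (1.3, -3.3) the arrows circulate counterclockwise. The curl (z-component) there is about +4; positive curl means counterclockwise rotation.

counterclockwise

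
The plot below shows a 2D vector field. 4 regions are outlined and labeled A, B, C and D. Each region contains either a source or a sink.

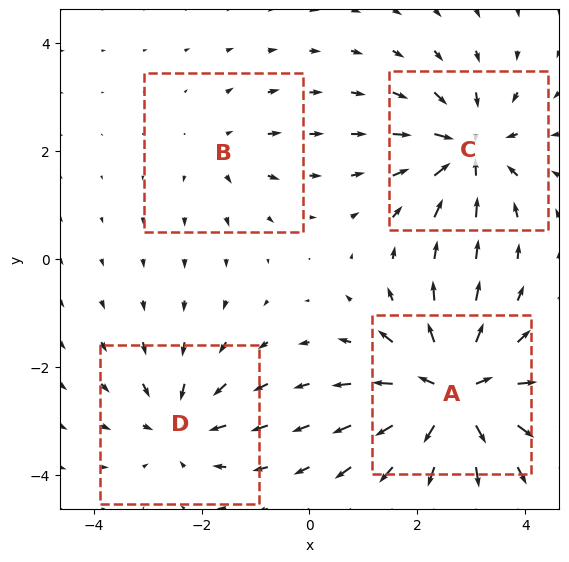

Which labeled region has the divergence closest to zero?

Divergence at each region's feature centre — A: about +8, B: about +3, C: about -6, D: about -4. Region B is closest to zero.

B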